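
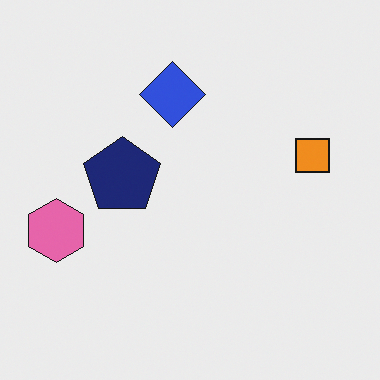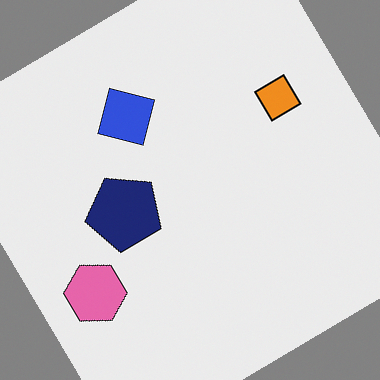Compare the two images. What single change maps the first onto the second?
The transformation is: rotated counter-clockwise by a large amount — several tens of degrees.

Every shape is tilted by the same angle and the image corners show triangular fill wedges — a whole-image rotation by a non-right angle.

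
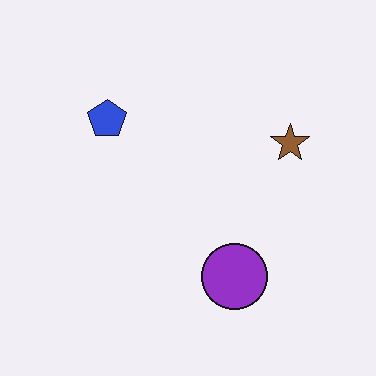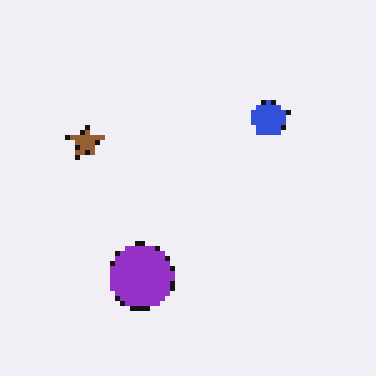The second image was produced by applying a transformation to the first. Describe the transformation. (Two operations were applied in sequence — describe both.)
The transformation is: flipped horizontally (left ↔ right), then mildly pixelated.

The brown star is in the right of the first image and the left of the second — shapes on opposite sides of the vertical midline have swapped in a mirror flip. Shapes are reduced to large square blocks; fine edges and outlines are lost — a downscale-then-upscale (mosaic) effect.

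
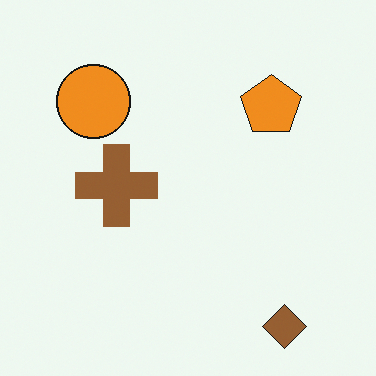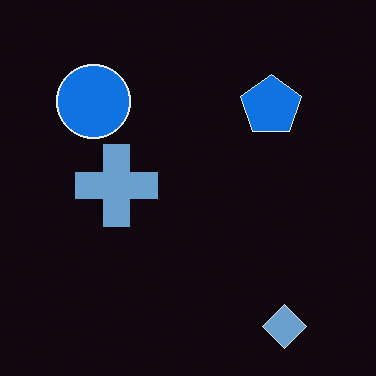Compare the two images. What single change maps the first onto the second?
The image was color-inverted (negative).

The light background has become dark and every shape's color is its complement — a photographic negative.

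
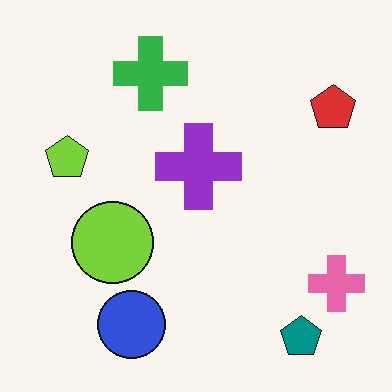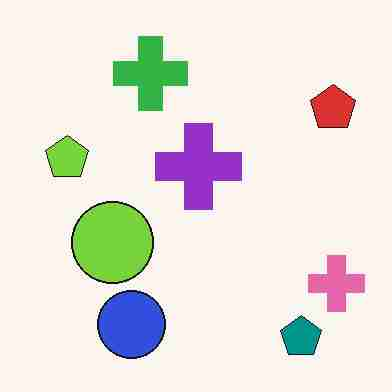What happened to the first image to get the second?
It was degraded with heavy JPEG compression.

Blocky 8×8 compression artifacts appear around shape edges and the flat background shows ringing — characteristic JPEG degradation.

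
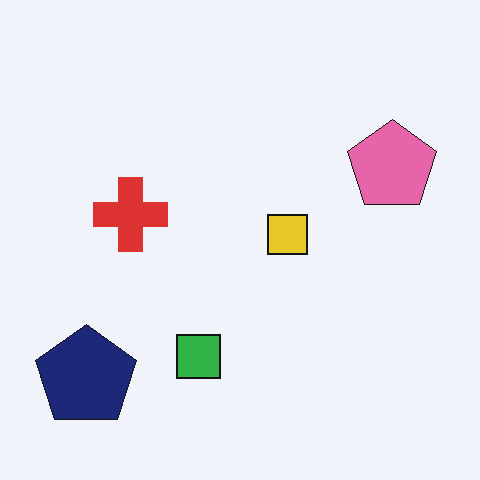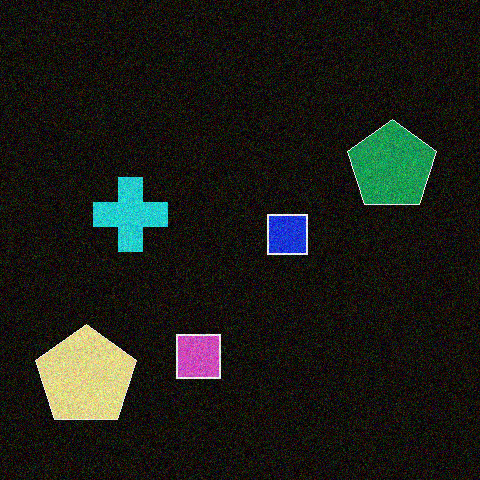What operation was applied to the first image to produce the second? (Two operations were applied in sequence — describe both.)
The image was degraded with moderate additive noise, then color-inverted (negative).

Random speckle covers the whole image, including the flat background. The light background has become dark and every shape's color is its complement — a photographic negative.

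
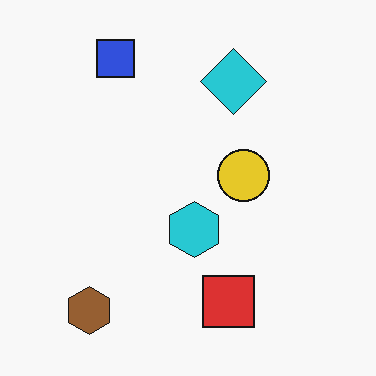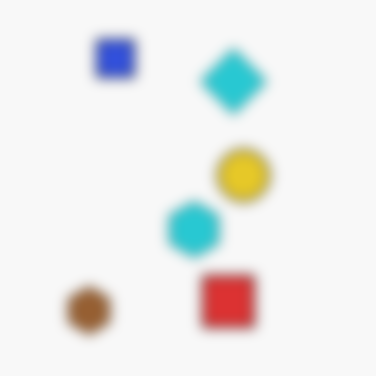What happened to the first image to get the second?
It was heavily blurred.

Shape edges and outlines are uniformly softened across the whole image.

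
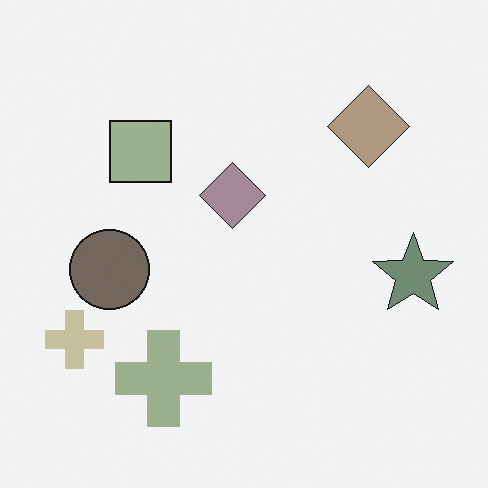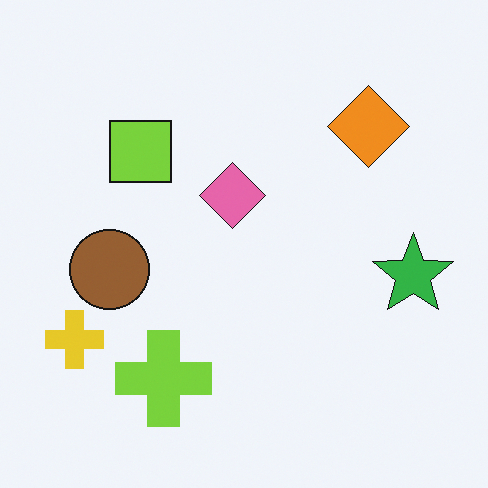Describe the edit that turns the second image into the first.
This is the original image made much more muted (saturation change).

All colors are more muted and greyish — a global saturation change.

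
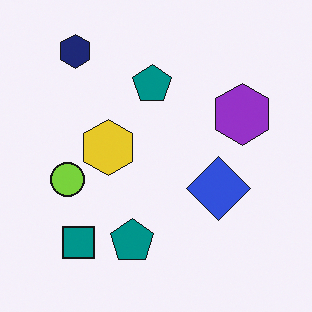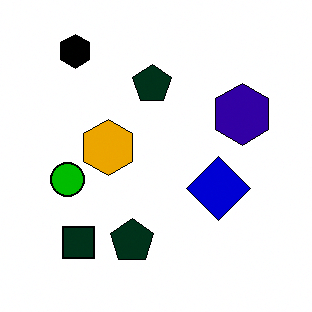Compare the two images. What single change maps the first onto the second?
Boosted in contrast.

Tones are pushed away from mid-grey across the whole image — a global contrast change.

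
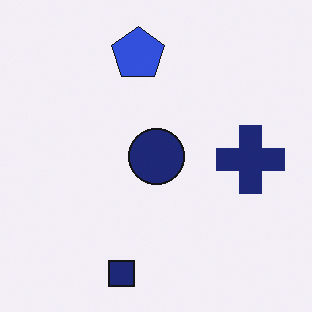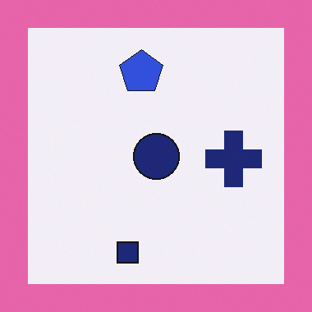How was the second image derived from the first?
The second image is the first framed with a pink border.

A solid pink frame runs around the edge of the second image, with the content slightly shrunk inside it.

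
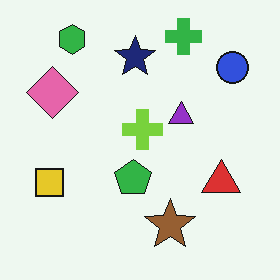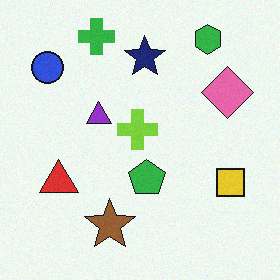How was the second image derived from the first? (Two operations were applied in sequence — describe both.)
It was degraded with a light layer of grain, then flipped horizontally (left ↔ right).

Random speckle covers the whole image, including the flat background. The blue circle is in the top-right of the first image and the top-left of the second — shapes on opposite sides of the vertical midline have swapped in a mirror flip.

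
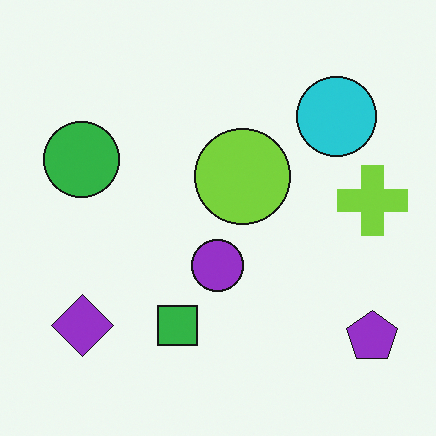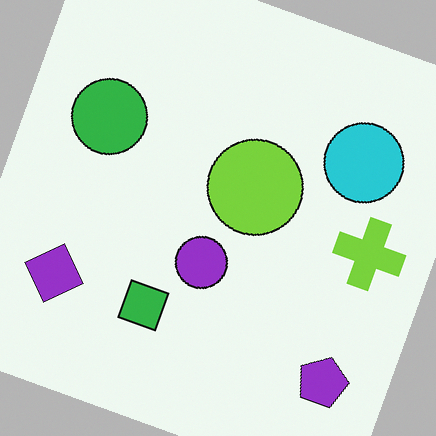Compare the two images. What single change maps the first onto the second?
It was rotated clockwise by a clearly visible amount.

Every shape is tilted by the same angle and the image corners show triangular fill wedges — a whole-image rotation by a non-right angle.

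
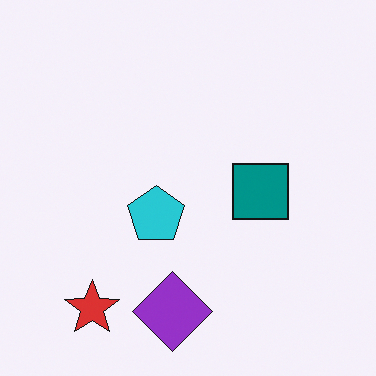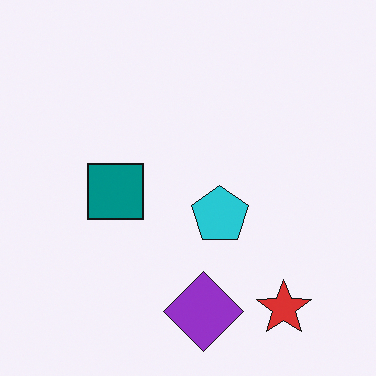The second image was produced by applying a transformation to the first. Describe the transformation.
It was flipped horizontally (left ↔ right).

The red star is in the bottom-left of the first image and the bottom-right of the second — shapes on opposite sides of the vertical midline have swapped in a mirror flip.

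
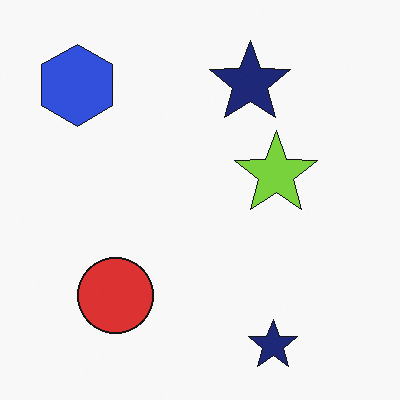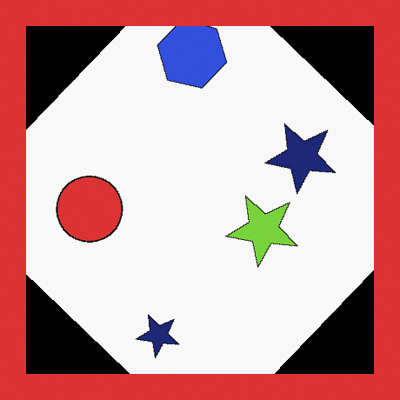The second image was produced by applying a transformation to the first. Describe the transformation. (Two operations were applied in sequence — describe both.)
The image was rotated clockwise by a large amount — several tens of degrees, then framed with a red border.

Every shape is tilted by the same angle and the image corners show triangular fill wedges — a whole-image rotation by a non-right angle. A solid red frame runs around the edge of the second image, with the content slightly shrunk inside it.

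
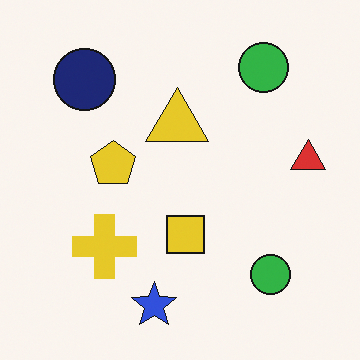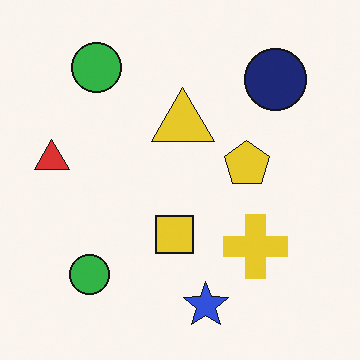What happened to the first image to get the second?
Flipped horizontally (left ↔ right).

The red triangle is in the right of the first image and the left of the second — shapes on opposite sides of the vertical midline have swapped in a mirror flip.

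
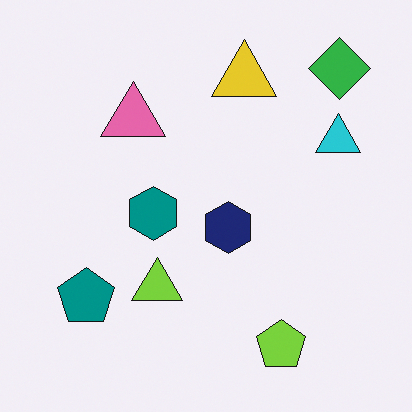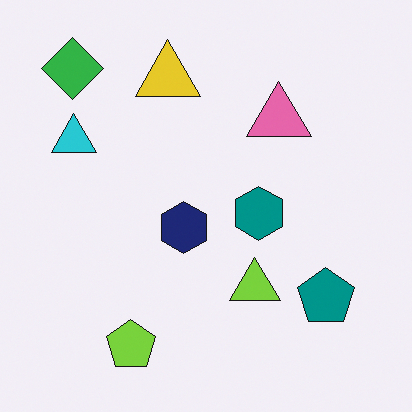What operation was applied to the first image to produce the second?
This is the original image flipped horizontally (left ↔ right).

The green diamond is in the top-right of the first image and the top-left of the second — shapes on opposite sides of the vertical midline have swapped in a mirror flip.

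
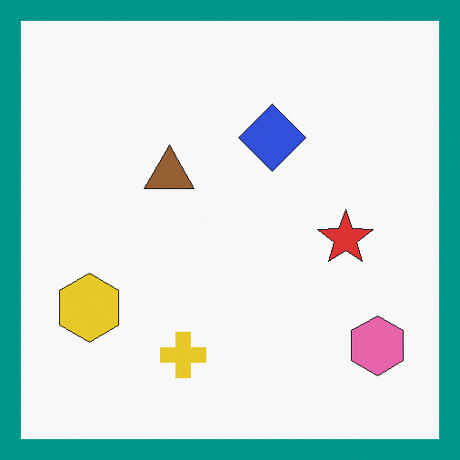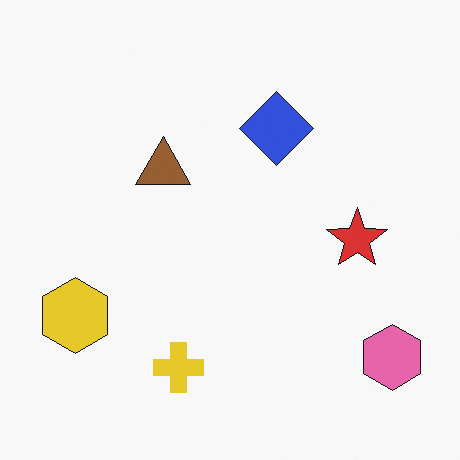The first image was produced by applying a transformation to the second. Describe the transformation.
The first image is the second framed with a teal border.

A solid teal frame runs around the edge of the first image, with the content slightly shrunk inside it.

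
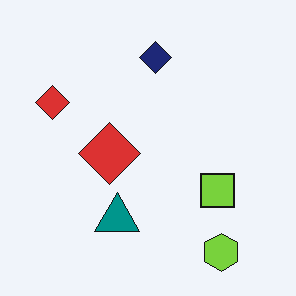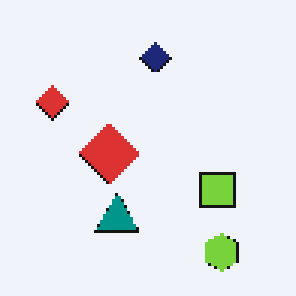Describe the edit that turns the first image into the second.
The second image is the first lightly pixelated (a mild mosaic effect).

Shapes are reduced to large square blocks; fine edges and outlines are lost — a downscale-then-upscale (mosaic) effect.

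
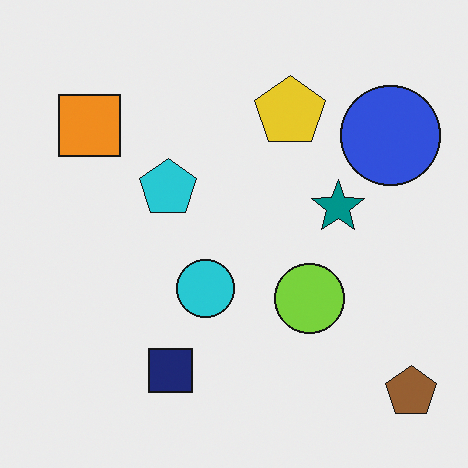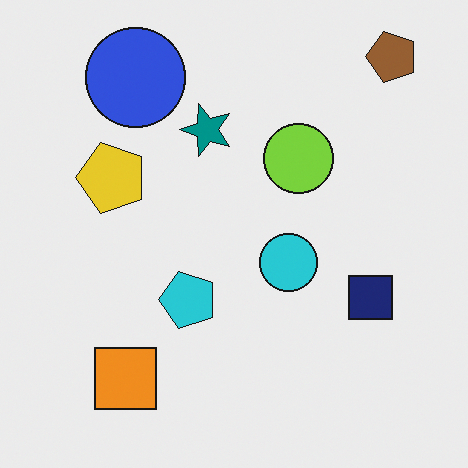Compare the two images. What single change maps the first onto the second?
This is the original image rotated 90° counter-clockwise.

The brown pentagon sits in the bottom-right of the first image and the top-right of the second — consistent with a whole-image 90° counter-clockwise rotation.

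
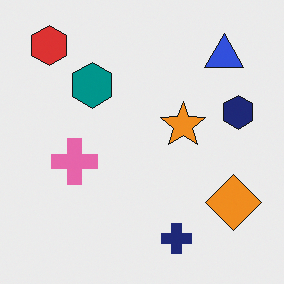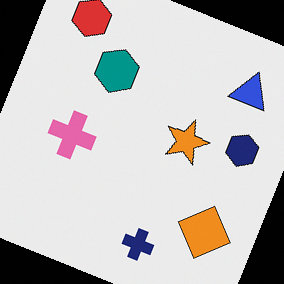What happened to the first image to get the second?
This is the original image rotated clockwise by a moderate amount.

Every shape is tilted by the same angle and the image corners show triangular fill wedges — a whole-image rotation by a non-right angle.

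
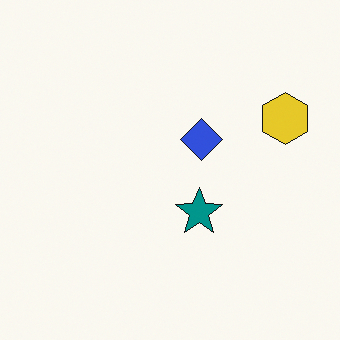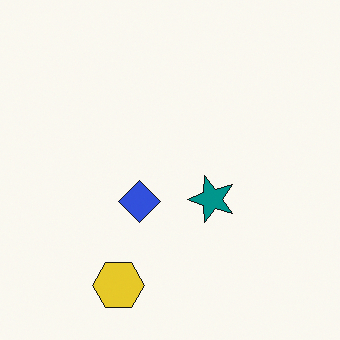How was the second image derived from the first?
This is the original image transposed (reflected across the top-left ↔ bottom-right diagonal).

Shapes have swapped their row and column positions — what was in the top-right is now in the bottom-left — a diagonal reflection.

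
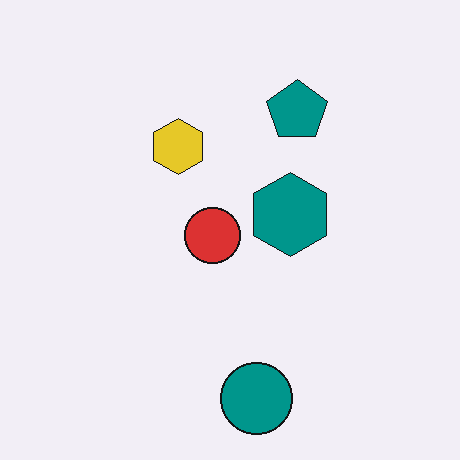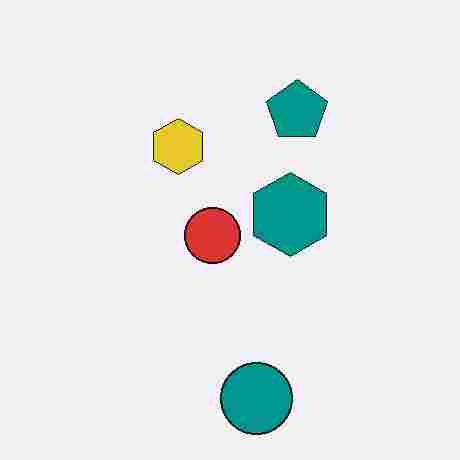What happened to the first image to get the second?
Degraded with heavy JPEG compression.

Blocky 8×8 compression artifacts appear around shape edges and the flat background shows ringing — characteristic JPEG degradation.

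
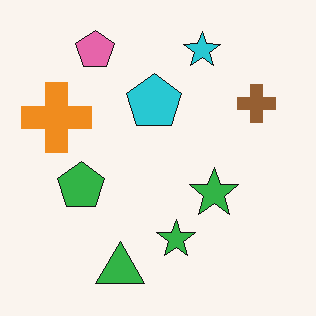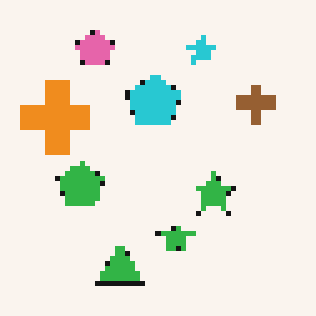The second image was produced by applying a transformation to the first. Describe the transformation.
This is the original image mildly pixelated.

Shapes are reduced to large square blocks; fine edges and outlines are lost — a downscale-then-upscale (mosaic) effect.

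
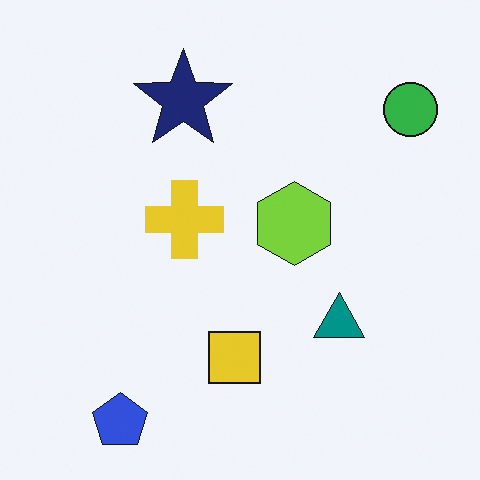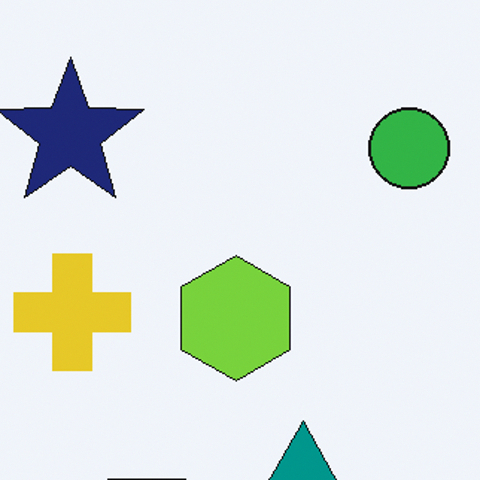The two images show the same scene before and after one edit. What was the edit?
The second image is the first cropped slightly and scaled back up.

The visible shapes are larger and the field of view is narrower; shapes near the original edges may be partly or wholly outside the frame — a crop-and-rescale.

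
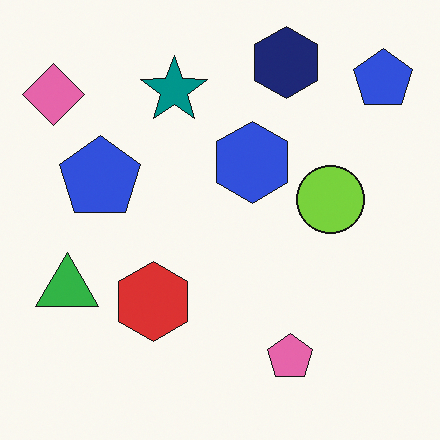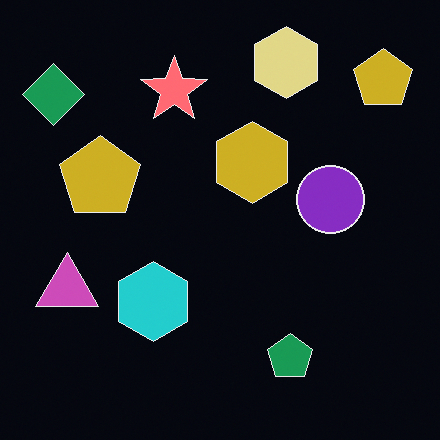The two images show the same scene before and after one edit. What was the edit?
It was color-inverted (negative).

The light background has become dark and every shape's color is its complement — a photographic negative.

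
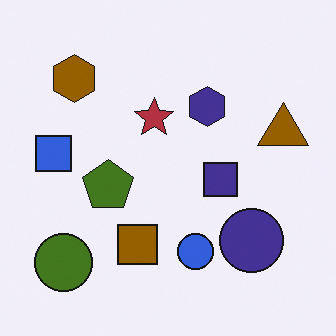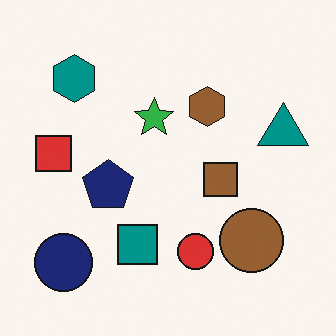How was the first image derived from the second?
The transformation is: hue-shifted through roughly half the color wheel.

Every shape's color has rotated by the same amount around the hue wheel — a uniform hue shift.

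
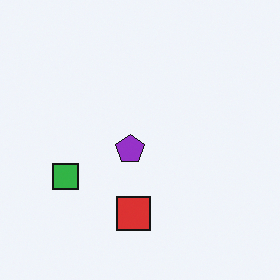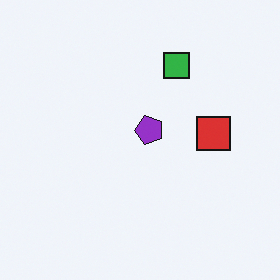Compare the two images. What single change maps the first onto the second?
Transposed (reflected across the top-left ↔ bottom-right diagonal).

Shapes have swapped their row and column positions — what was in the top-right is now in the bottom-left — a diagonal reflection.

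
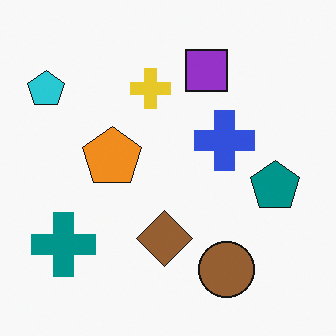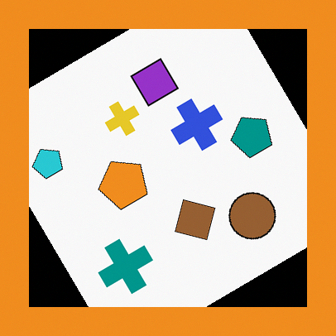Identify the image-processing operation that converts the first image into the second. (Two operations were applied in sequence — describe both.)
The second image is the first rotated counter-clockwise by a large amount — several tens of degrees, then framed with a orange border.

Every shape is tilted by the same angle and the image corners show triangular fill wedges — a whole-image rotation by a non-right angle. A solid orange frame runs around the edge of the second image, with the content slightly shrunk inside it.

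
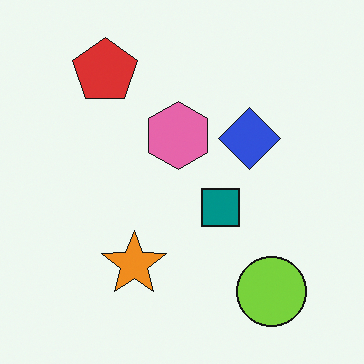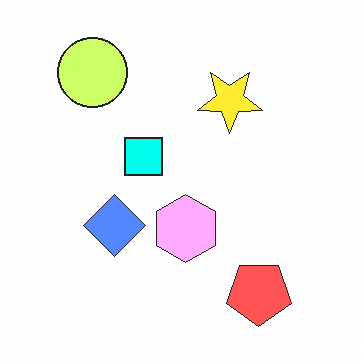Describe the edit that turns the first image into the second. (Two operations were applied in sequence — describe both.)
Rotated 180°, then noticeably brightened.

The lime circle sits in the bottom-right of the first image and the top-left of the second — consistent with a whole-image 180° rotation. Every pixel — background and shapes alike — is uniformly brightened.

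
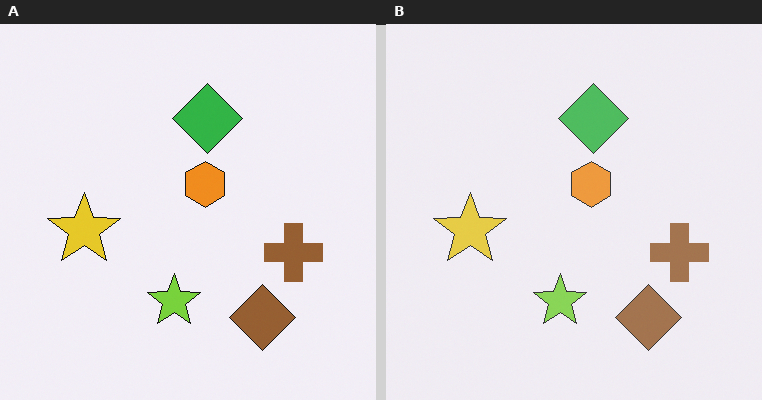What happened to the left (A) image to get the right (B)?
This is the original image given slightly reduced contrast.

Tones are pushed toward mid-grey across the whole image — a global contrast change.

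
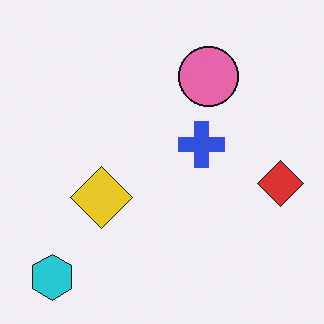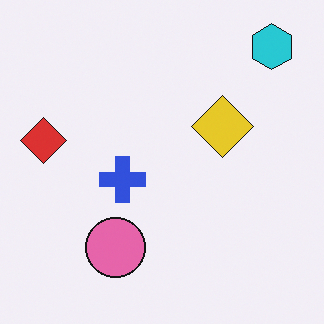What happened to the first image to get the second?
The image was rotated 180°.

The cyan hexagon sits in the bottom-left of the first image and the top-right of the second — consistent with a whole-image 180° rotation.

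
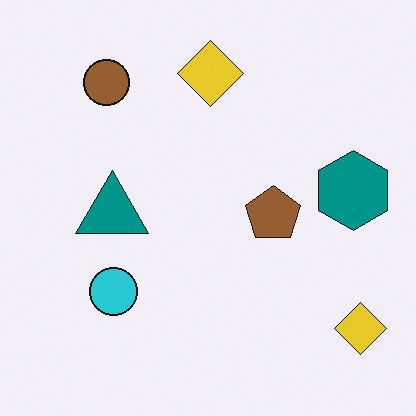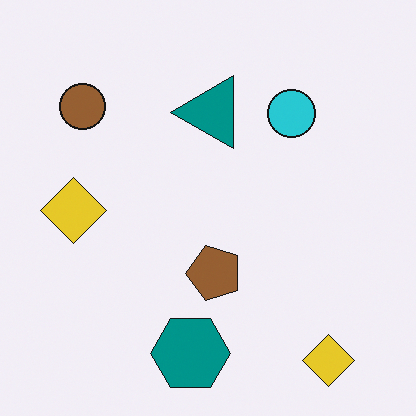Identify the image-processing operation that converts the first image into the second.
The second image is the first transposed (reflected across the top-left ↔ bottom-right diagonal).

Shapes have swapped their row and column positions — what was in the top-right is now in the bottom-left — a diagonal reflection.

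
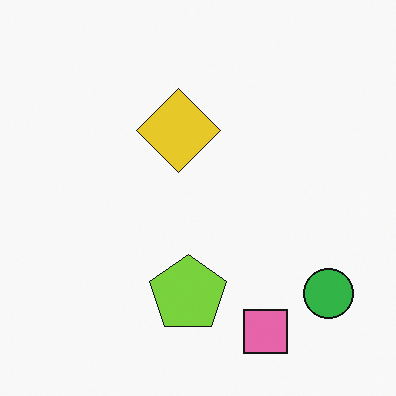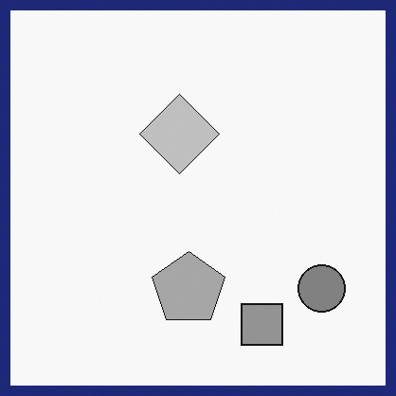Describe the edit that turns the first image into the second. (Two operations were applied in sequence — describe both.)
This is the original image converted to grayscale, then framed with a navy border.

All color is removed — every shape is now a shade of grey. A solid navy frame runs around the edge of the second image, with the content slightly shrunk inside it.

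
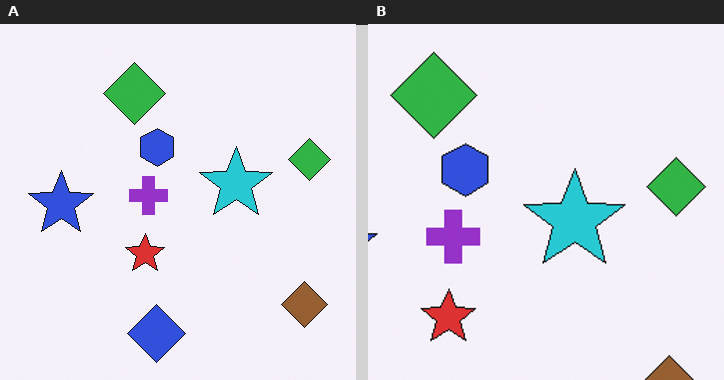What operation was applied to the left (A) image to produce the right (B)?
It was cropped to a modestly smaller region and rescaled.

The visible shapes are larger and the field of view is narrower; shapes near the original edges may be partly or wholly outside the frame — a crop-and-rescale.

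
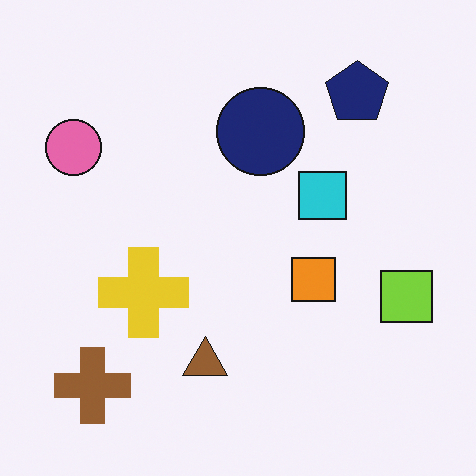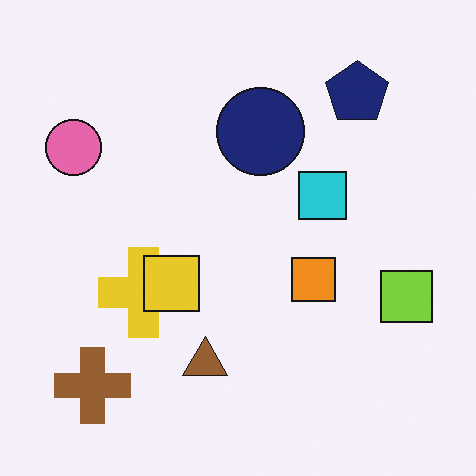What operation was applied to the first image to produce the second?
The image was overlaid with an additional yellow square.

A yellow square appears in the second image that is absent from the first.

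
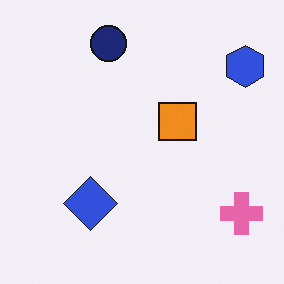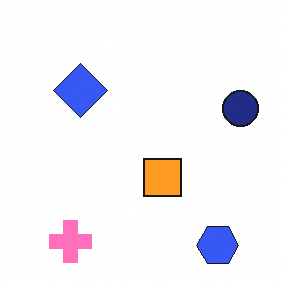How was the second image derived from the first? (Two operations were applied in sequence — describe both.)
The second image is the first rotated 90° clockwise, then brightened a little.

The blue hexagon sits in the top-right of the first image and the bottom-right of the second — consistent with a whole-image 90° clockwise rotation. Every pixel — background and shapes alike — is uniformly brightened.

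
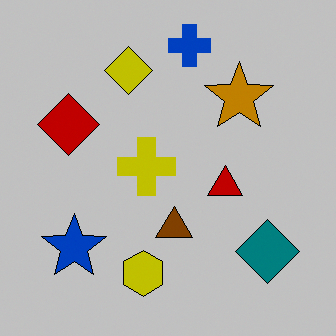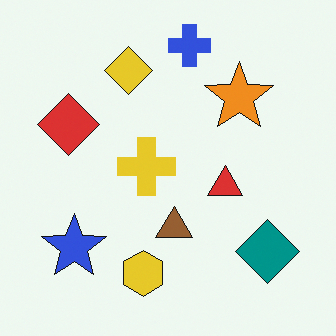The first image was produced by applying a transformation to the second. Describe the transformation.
The first image is the second aggressively posterized.

Each flat color has snapped to a coarser quantized level — most visibly, the near-white background has dropped to a flat grey.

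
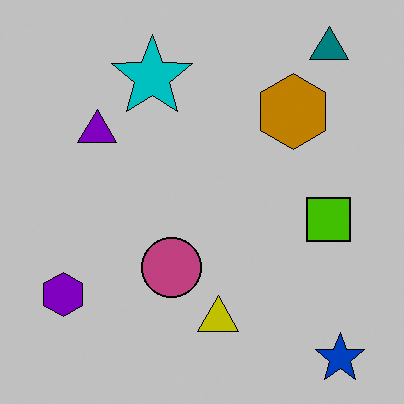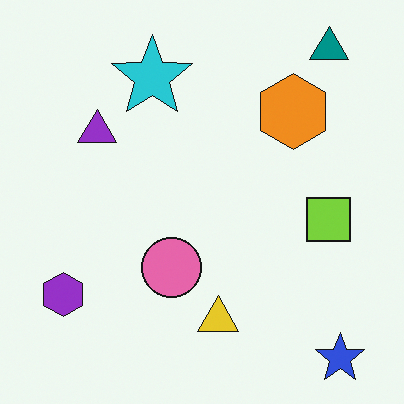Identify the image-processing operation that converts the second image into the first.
The image was aggressively posterized.

Each flat color has snapped to a coarser quantized level — most visibly, the near-white background has dropped to a flat grey.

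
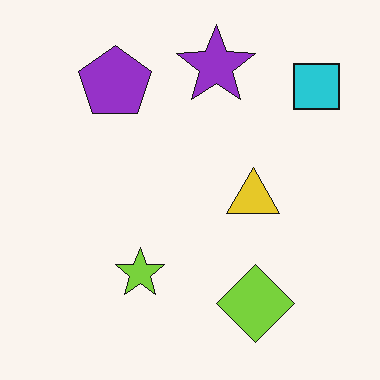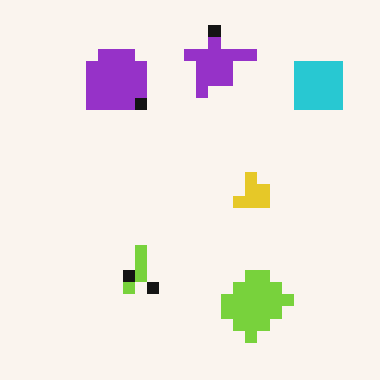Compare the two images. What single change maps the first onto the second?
The image was heavily pixelated into large blocks.

Shapes are reduced to large square blocks; fine edges and outlines are lost — a downscale-then-upscale (mosaic) effect.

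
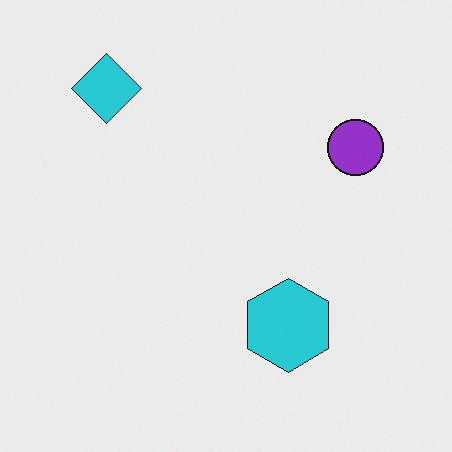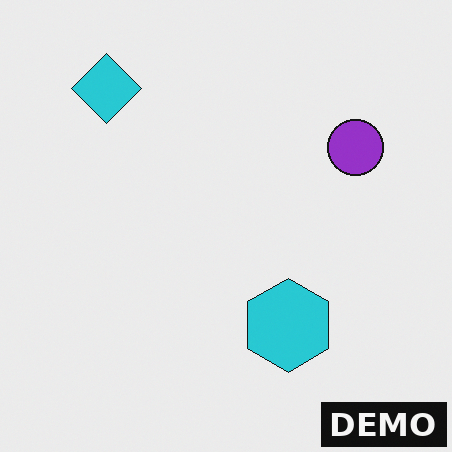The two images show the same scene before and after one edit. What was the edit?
The image was watermarked with the text "DEMO" in the lower-right corner.

A dark label reading "DEMO" appears in the lower-right corner.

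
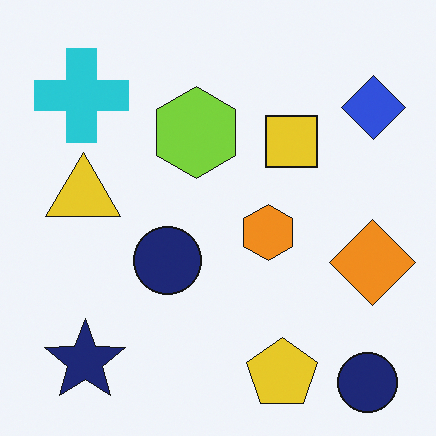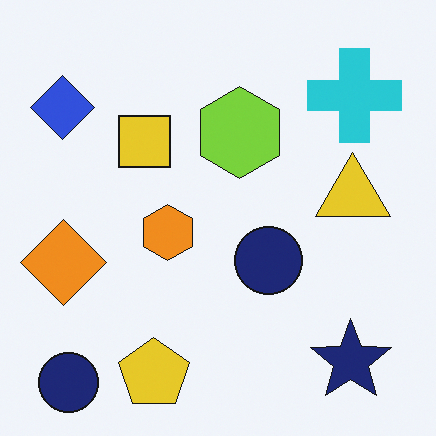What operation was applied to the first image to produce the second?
Flipped horizontally (left ↔ right).

The blue diamond is in the top-right of the first image and the top-left of the second — shapes on opposite sides of the vertical midline have swapped in a mirror flip.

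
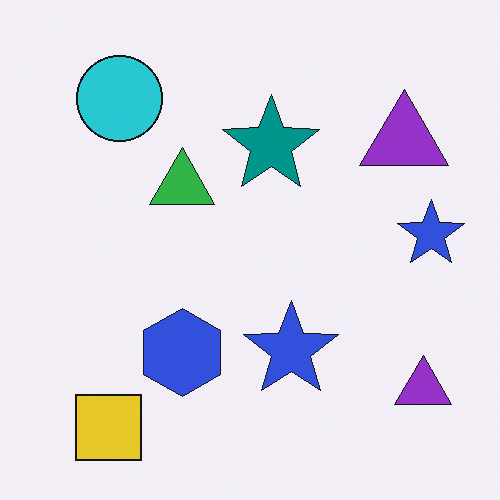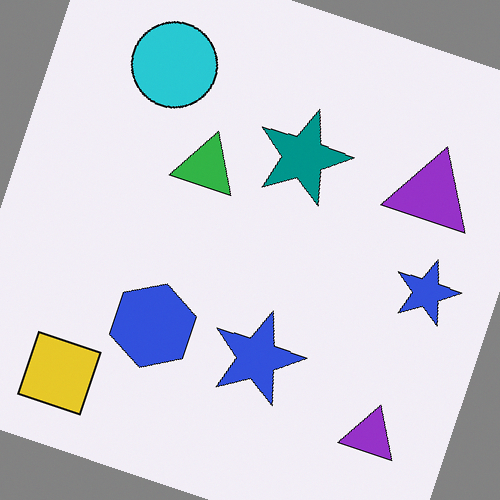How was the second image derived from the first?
Rotated clockwise by a clearly visible amount.

Every shape is tilted by the same angle and the image corners show triangular fill wedges — a whole-image rotation by a non-right angle.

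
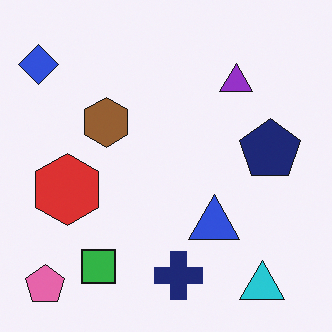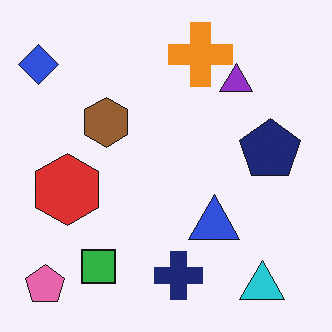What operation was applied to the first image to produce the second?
It was overlaid with an additional orange cross.

An orange cross appears in the second image that is absent from the first.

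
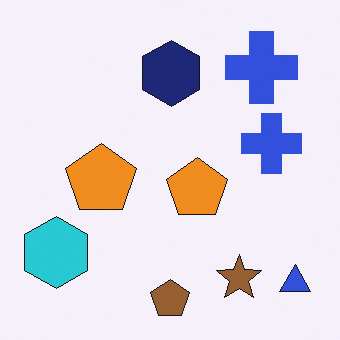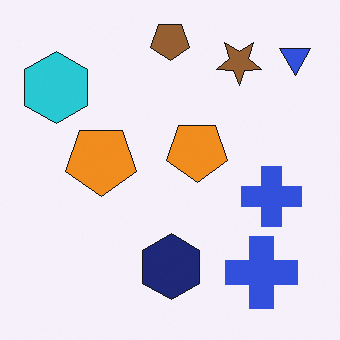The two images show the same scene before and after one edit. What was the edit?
The transformation is: flipped vertically (top ↔ bottom).

The brown pentagon is in the bottom of the first image and the top of the second — shapes on opposite sides of the horizontal midline have swapped in a mirror flip.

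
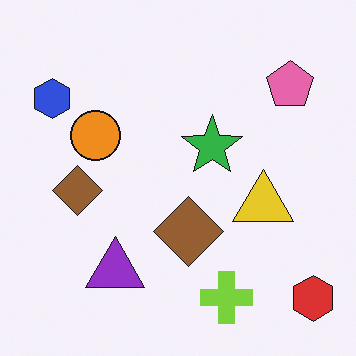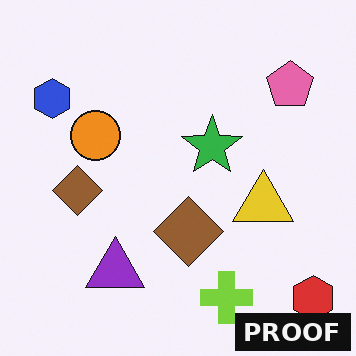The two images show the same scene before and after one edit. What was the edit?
The second image is the first watermarked with the text "PROOF" in the lower-right corner.

A dark label reading "PROOF" appears in the lower-right corner.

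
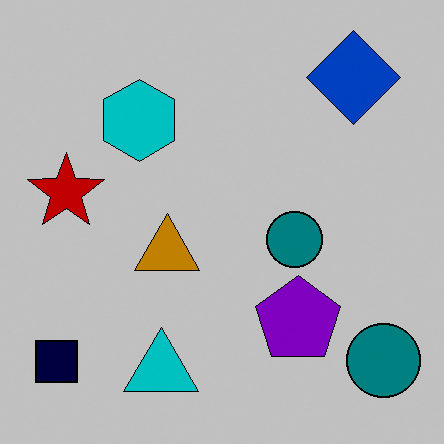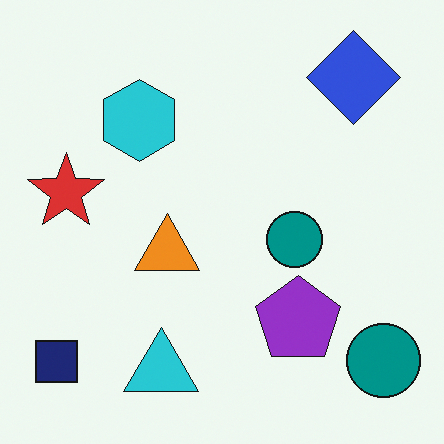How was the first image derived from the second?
The image was aggressively posterized.

Each flat color has snapped to a coarser quantized level — most visibly, the near-white background has dropped to a flat grey.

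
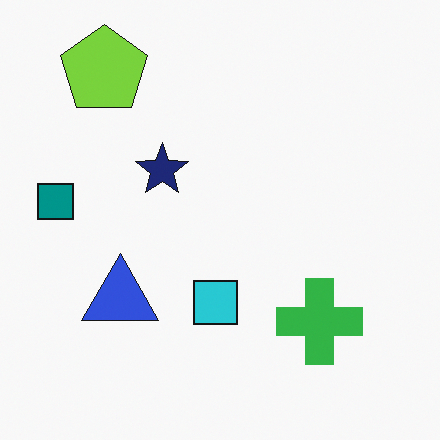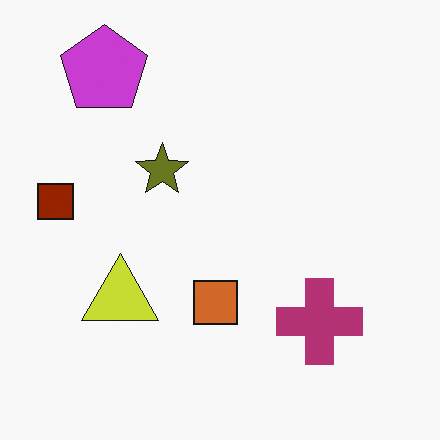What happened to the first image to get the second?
The image was hue-shifted through roughly half the color wheel.

Every shape's color has rotated by the same amount around the hue wheel — a uniform hue shift.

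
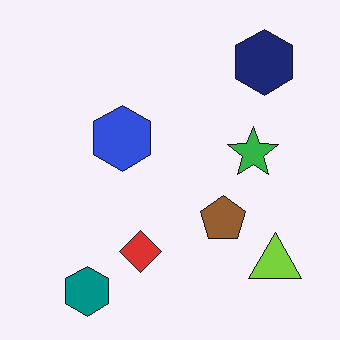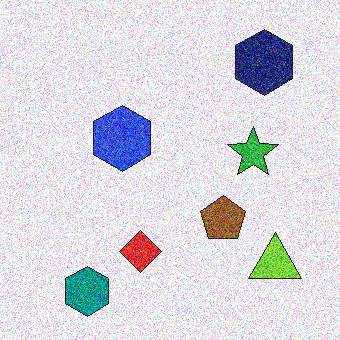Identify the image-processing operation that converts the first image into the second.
Degraded with strong gaussian noise.

Random speckle covers the whole image, including the flat background.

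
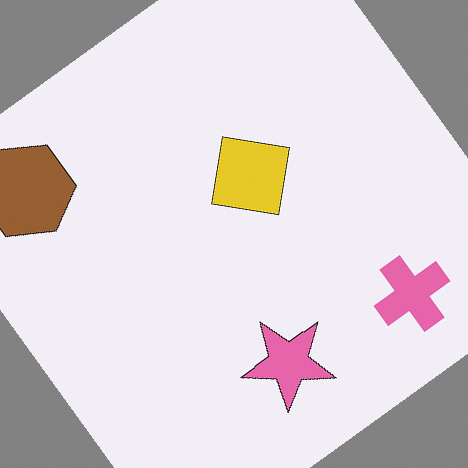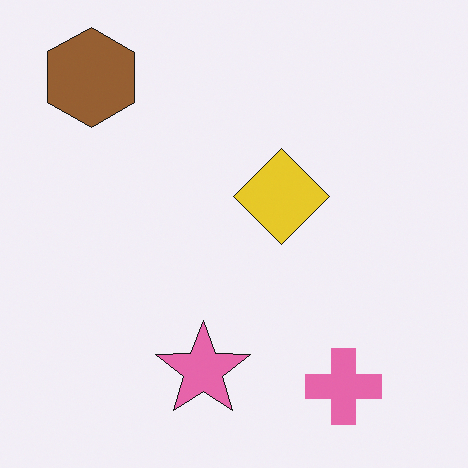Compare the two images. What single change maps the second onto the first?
The transformation is: rotated counter-clockwise by a large amount — several tens of degrees.

Every shape is tilted by the same angle and the image corners show triangular fill wedges — a whole-image rotation by a non-right angle.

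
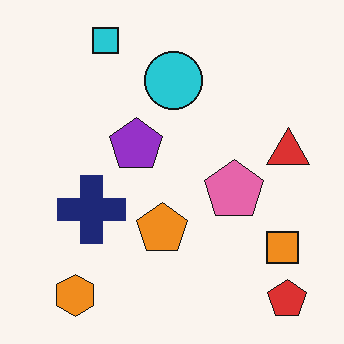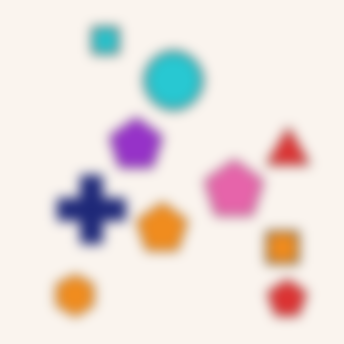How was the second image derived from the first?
The second image is the first strongly gaussian-blurred.

Shape edges and outlines are uniformly softened across the whole image.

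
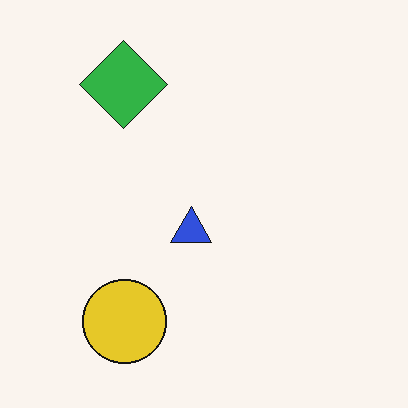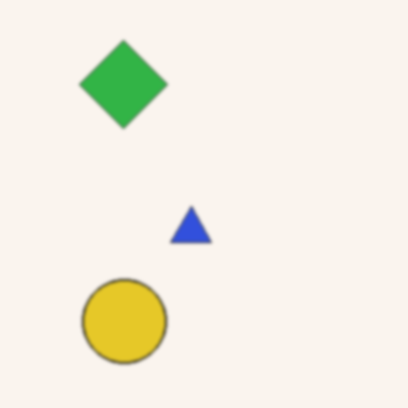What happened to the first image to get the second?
It was given a subtle gaussian blur.

Shape edges and outlines are uniformly softened across the whole image.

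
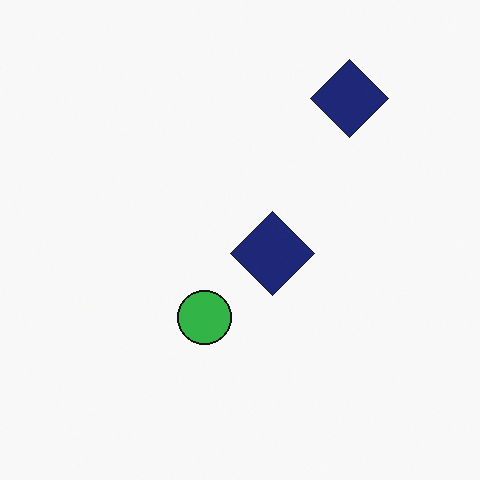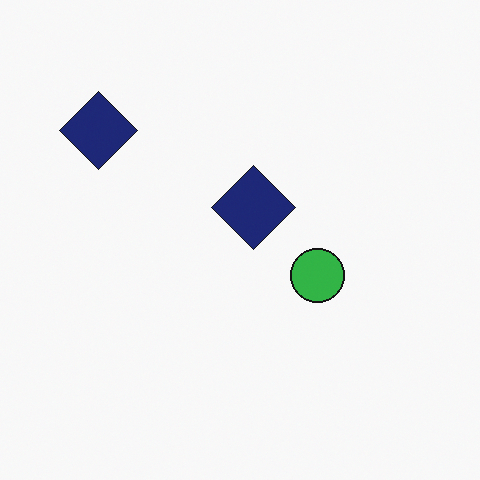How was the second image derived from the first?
The second image is the first rotated 90° counter-clockwise.

The green circle sits in the center of the first image and the center of the second — consistent with a whole-image 90° counter-clockwise rotation.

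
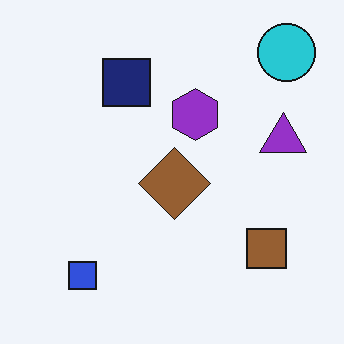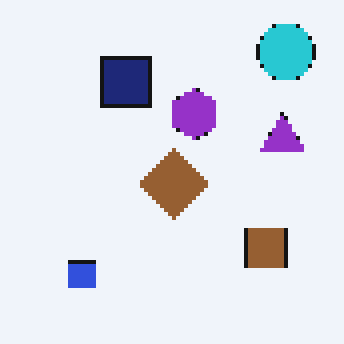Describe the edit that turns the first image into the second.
The second image is the first mildly pixelated.

Shapes are reduced to large square blocks; fine edges and outlines are lost — a downscale-then-upscale (mosaic) effect.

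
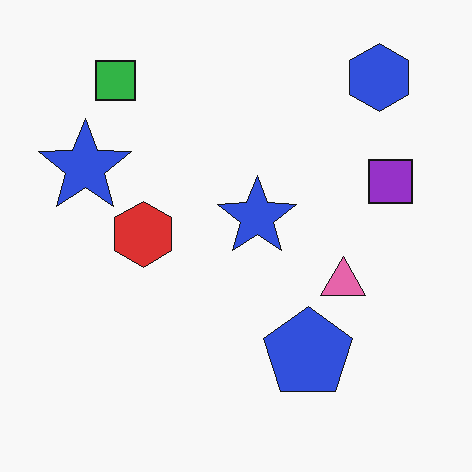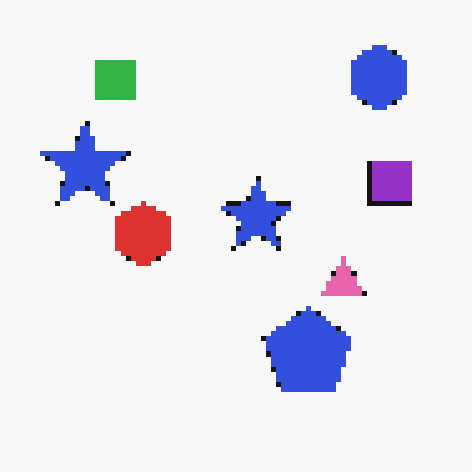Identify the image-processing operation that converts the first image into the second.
It was lightly pixelated (a mild mosaic effect).

Shapes are reduced to large square blocks; fine edges and outlines are lost — a downscale-then-upscale (mosaic) effect.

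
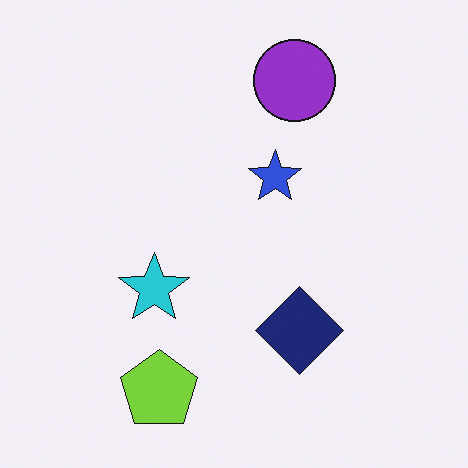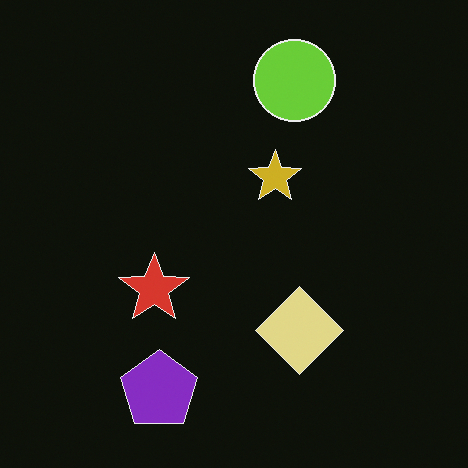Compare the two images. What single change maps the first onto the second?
The image was color-inverted (negative).

The light background has become dark and every shape's color is its complement — a photographic negative.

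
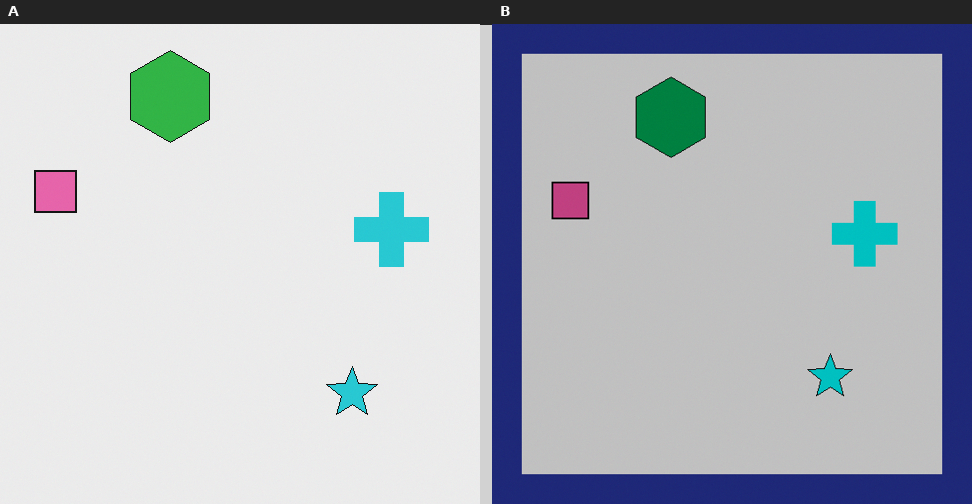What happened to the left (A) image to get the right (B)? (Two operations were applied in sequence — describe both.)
Heavily posterized to just a handful of flat colors, then framed with a navy border.

Each flat color has snapped to a coarser quantized level — most visibly, the near-white background has dropped to a flat grey. A solid navy frame runs around the edge of the right (B) image, with the content slightly shrunk inside it.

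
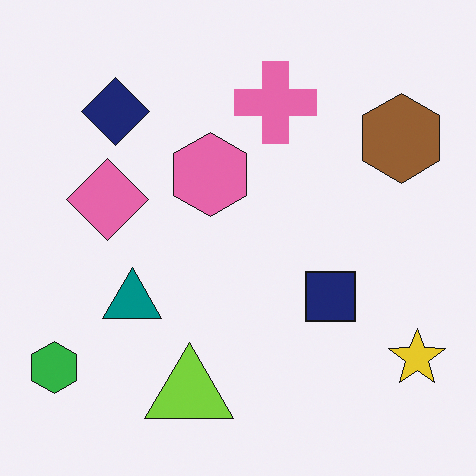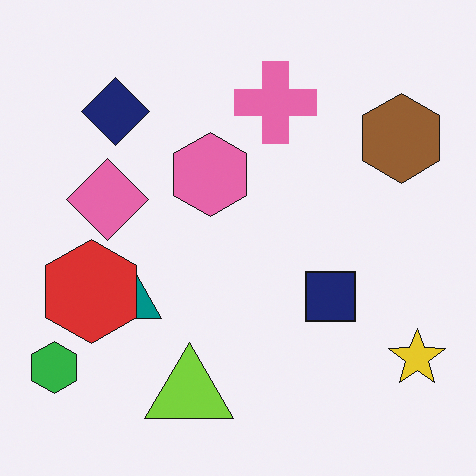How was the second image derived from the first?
This is the original image overlaid with an additional red hexagon.

A red hexagon appears in the second image that is absent from the first.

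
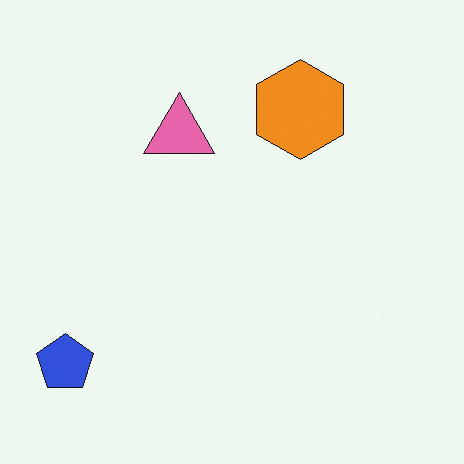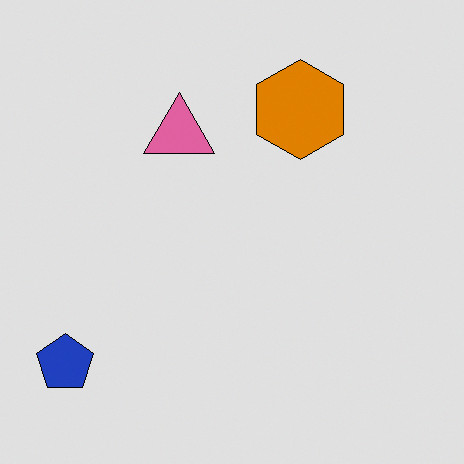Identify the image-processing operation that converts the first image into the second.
It was posterized to a reduced palette.

Each flat color has snapped to a coarser quantized level — most visibly, the near-white background has dropped to a flat grey.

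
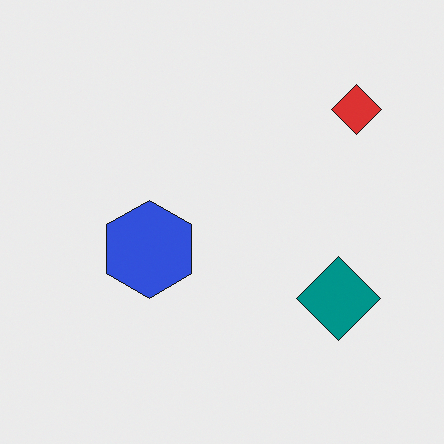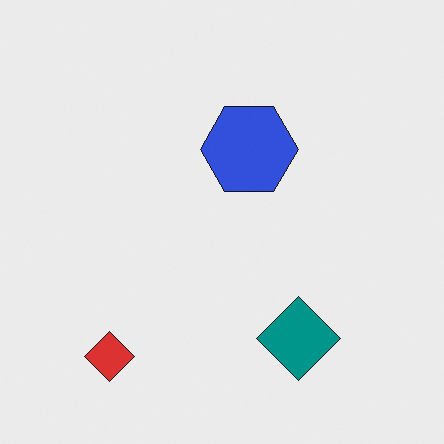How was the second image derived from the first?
The transformation is: transposed (reflected across the top-left ↔ bottom-right diagonal).

Shapes have swapped their row and column positions — what was in the top-right is now in the bottom-left — a diagonal reflection.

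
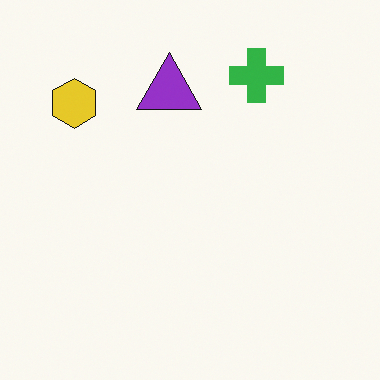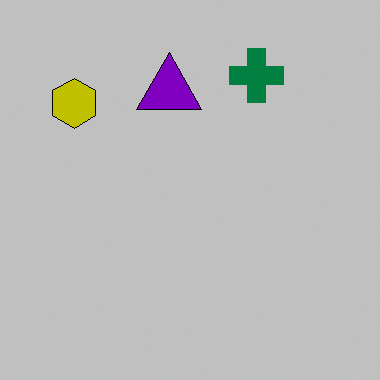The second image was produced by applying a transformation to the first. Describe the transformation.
The second image is the first aggressively posterized.

Each flat color has snapped to a coarser quantized level — most visibly, the near-white background has dropped to a flat grey.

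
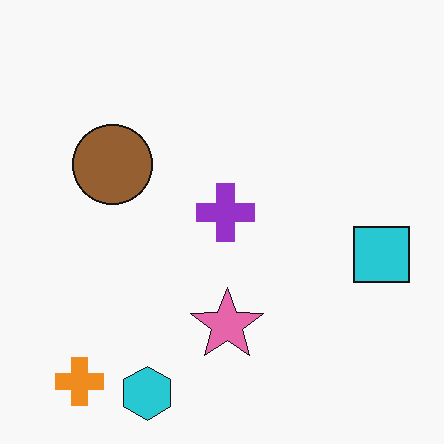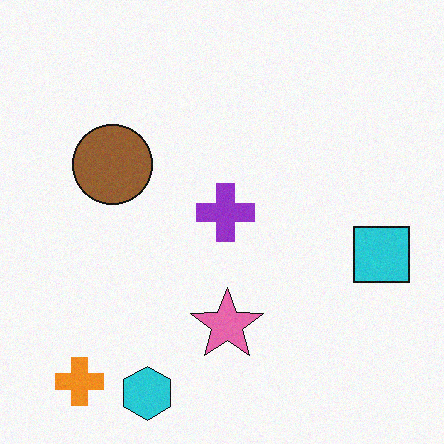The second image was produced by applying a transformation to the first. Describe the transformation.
It was degraded with a light layer of grain.

Random speckle covers the whole image, including the flat background.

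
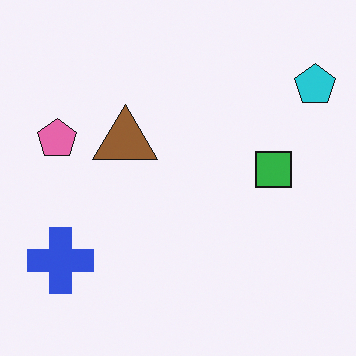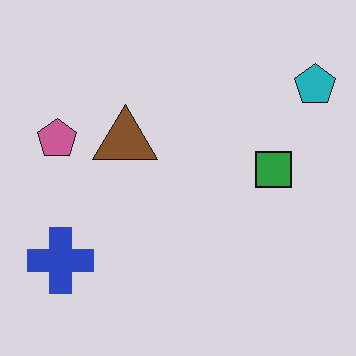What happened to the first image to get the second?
It was darkened a little.

Every pixel — background and shapes alike — is uniformly darkened.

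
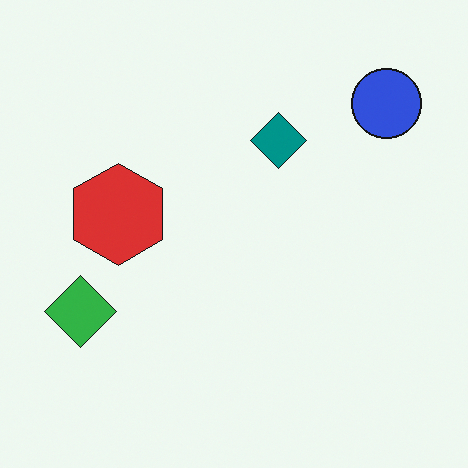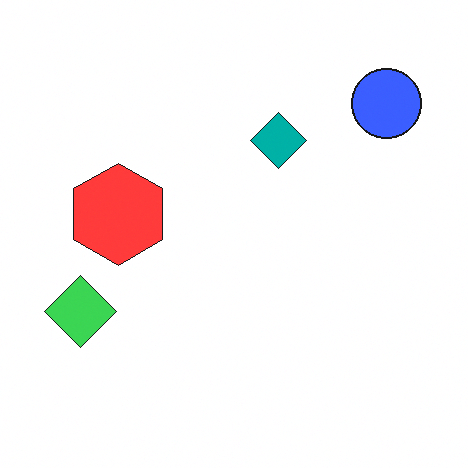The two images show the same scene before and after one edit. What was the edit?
This is the original image brightened a little.

Every pixel — background and shapes alike — is uniformly brightened.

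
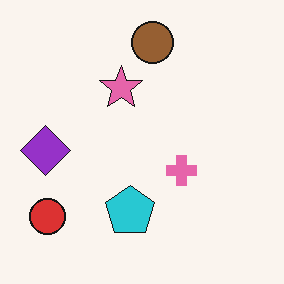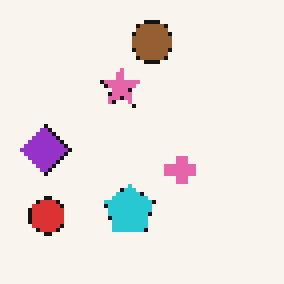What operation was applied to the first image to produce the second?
Lightly pixelated (a mild mosaic effect).

Shapes are reduced to large square blocks; fine edges and outlines are lost — a downscale-then-upscale (mosaic) effect.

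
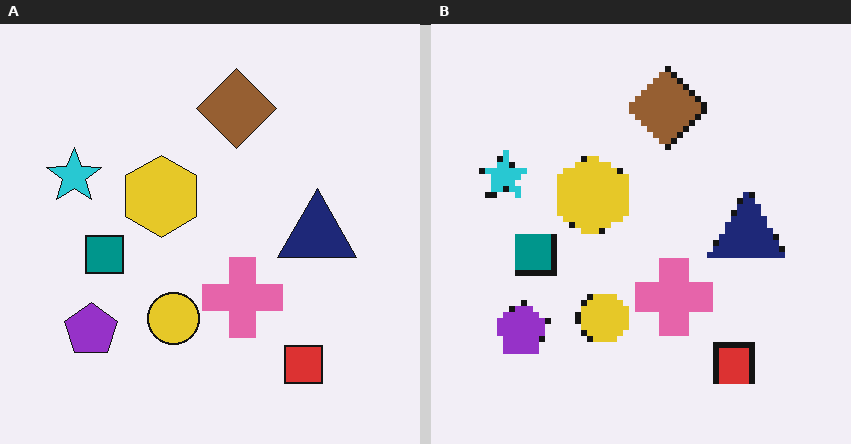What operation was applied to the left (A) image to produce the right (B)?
The transformation is: pixelated into visible square blocks.

Shapes are reduced to large square blocks; fine edges and outlines are lost — a downscale-then-upscale (mosaic) effect.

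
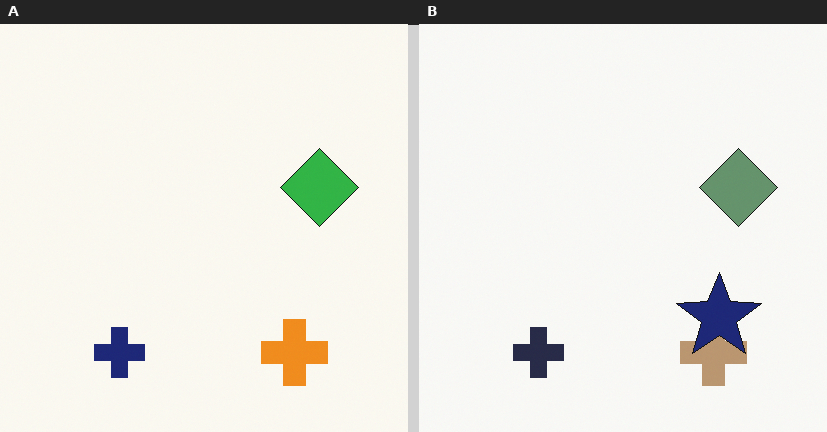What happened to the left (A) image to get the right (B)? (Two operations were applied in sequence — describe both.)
The right (B) image is the left (A) heavily desaturated, then overlaid with an additional navy star.

All colors are more muted and greyish — a global saturation change. A navy star appears in the right (B) image that is absent from the left (A).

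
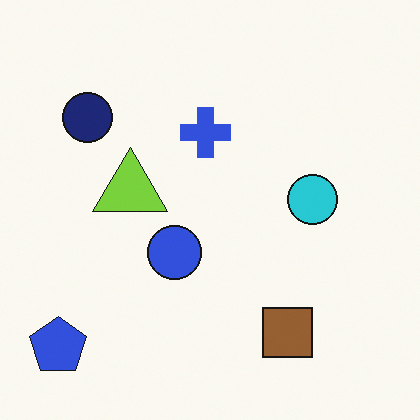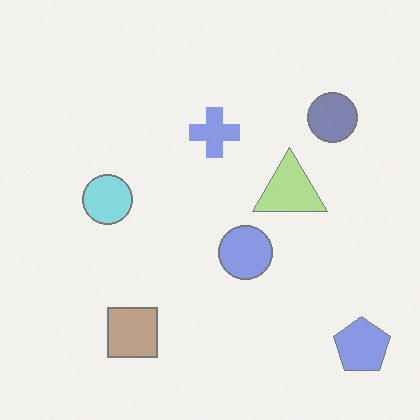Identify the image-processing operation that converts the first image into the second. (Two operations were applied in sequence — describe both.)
It was flipped horizontally (left ↔ right), then washed out (contrast reduced).

The blue pentagon is in the bottom-left of the first image and the bottom-right of the second — shapes on opposite sides of the vertical midline have swapped in a mirror flip. Tones are pushed toward mid-grey across the whole image — a global contrast change.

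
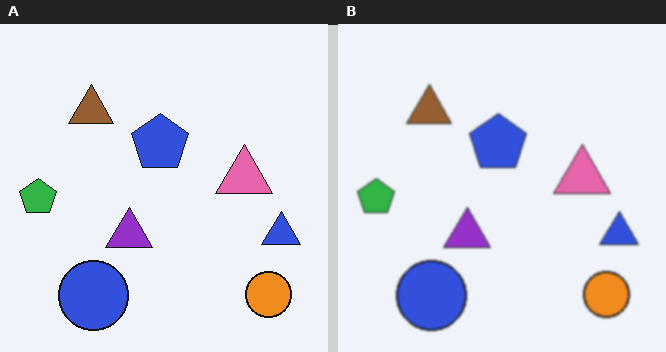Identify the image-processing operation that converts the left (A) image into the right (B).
The right (B) image is the left (A) lightly blurred.

Shape edges and outlines are uniformly softened across the whole image.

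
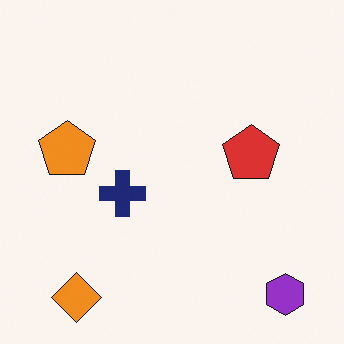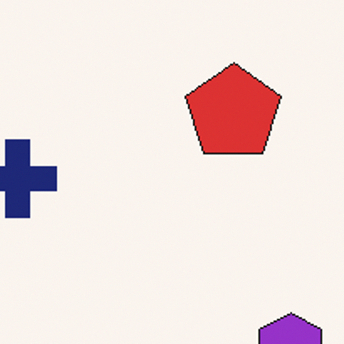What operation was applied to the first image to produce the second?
This is the original image cropped to a noticeably smaller region and rescaled.

The visible shapes are larger and the field of view is narrower; shapes near the original edges may be partly or wholly outside the frame — a crop-and-rescale.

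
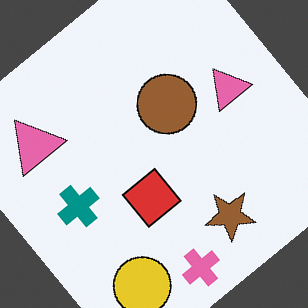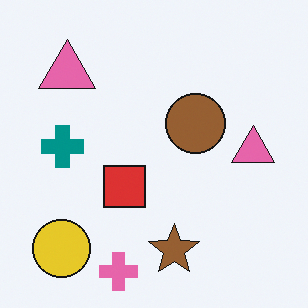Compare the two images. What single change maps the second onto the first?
Rotated counter-clockwise by a large amount — several tens of degrees.

Every shape is tilted by the same angle and the image corners show triangular fill wedges — a whole-image rotation by a non-right angle.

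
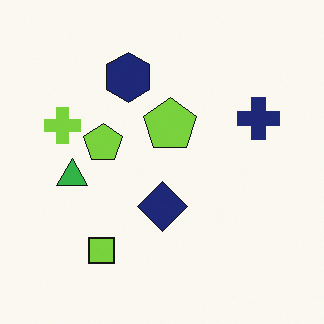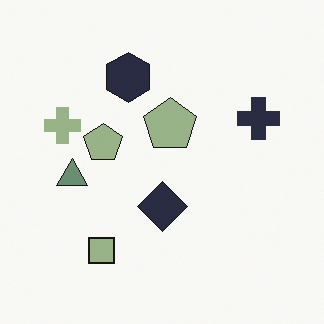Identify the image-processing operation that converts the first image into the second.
The image was made much more muted (saturation change).

All colors are more muted and greyish — a global saturation change.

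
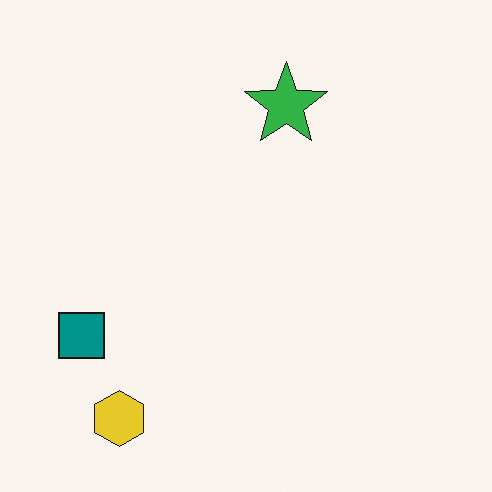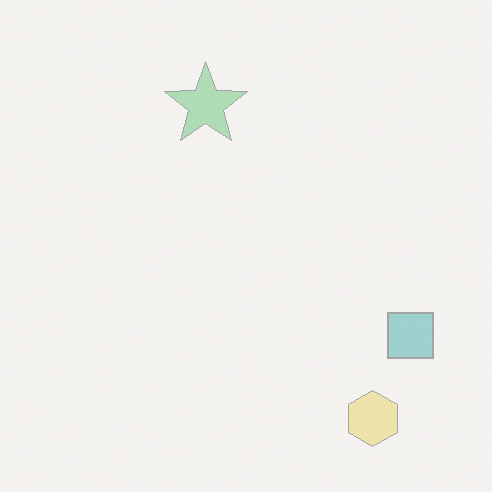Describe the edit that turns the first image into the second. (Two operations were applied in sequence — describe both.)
Washed out (contrast reduced), then flipped horizontally (left ↔ right).

Tones are pushed toward mid-grey across the whole image — a global contrast change. The teal square is in the bottom-left of the first image and the bottom-right of the second — shapes on opposite sides of the vertical midline have swapped in a mirror flip.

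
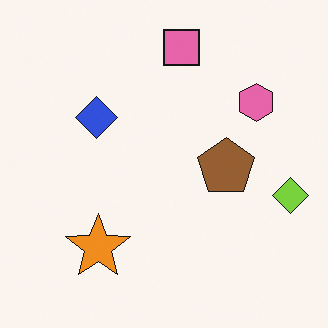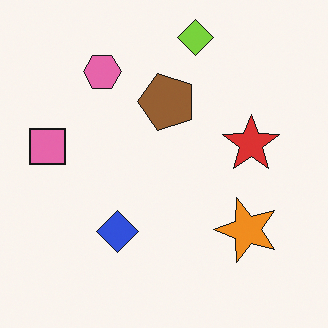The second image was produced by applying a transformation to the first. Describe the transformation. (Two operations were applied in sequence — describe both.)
It was rotated 90° counter-clockwise, then overlaid with an additional red star.

The lime diamond sits in the right of the first image and the top of the second — consistent with a whole-image 90° counter-clockwise rotation. A red star appears in the second image that is absent from the first.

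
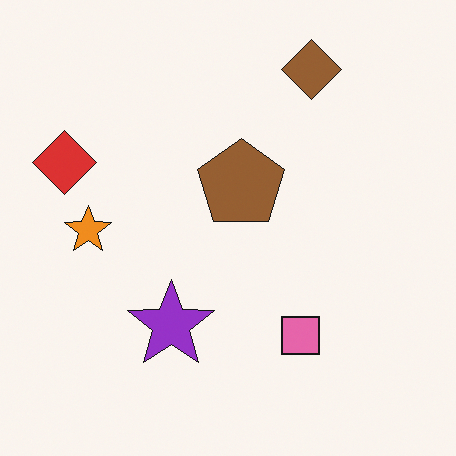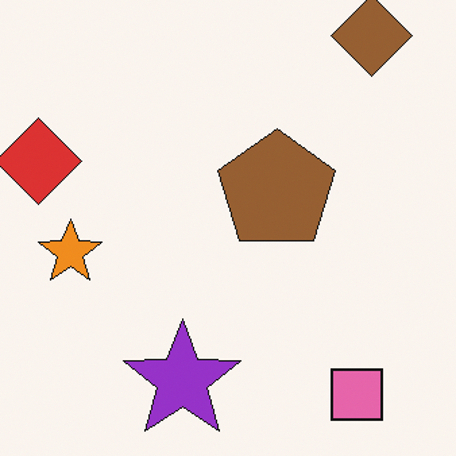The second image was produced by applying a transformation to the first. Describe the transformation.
Cropped to a modestly smaller region and rescaled.

The visible shapes are larger and the field of view is narrower; shapes near the original edges may be partly or wholly outside the frame — a crop-and-rescale.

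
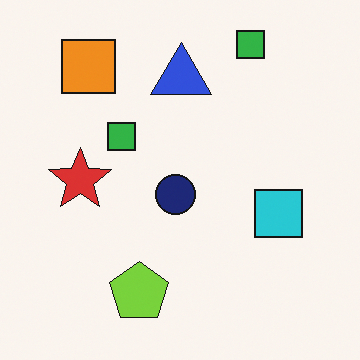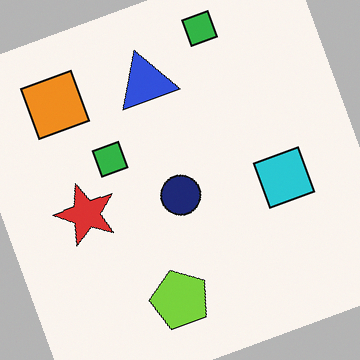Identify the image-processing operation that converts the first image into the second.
The image was rotated counter-clockwise by a moderate amount.

Every shape is tilted by the same angle and the image corners show triangular fill wedges — a whole-image rotation by a non-right angle.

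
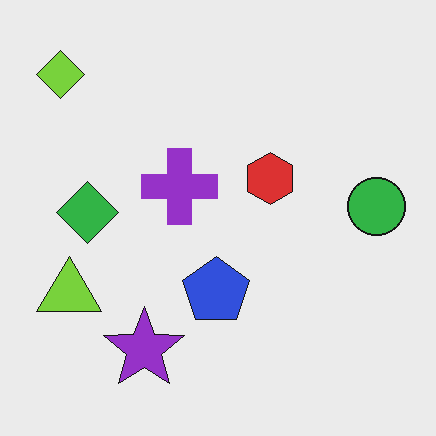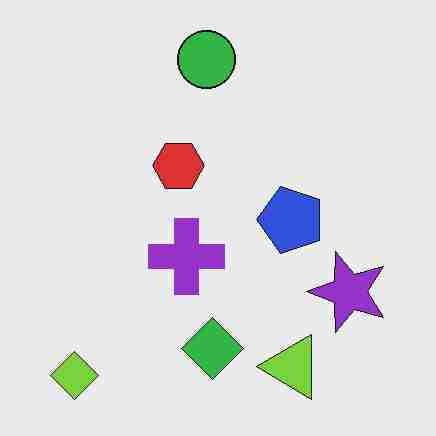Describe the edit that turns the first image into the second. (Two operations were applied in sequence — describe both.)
The image was rotated 90° counter-clockwise, then heavily JPEG-compressed with obvious blocking artifacts.

The lime diamond sits in the top-left of the first image and the bottom-left of the second — consistent with a whole-image 90° counter-clockwise rotation. Blocky 8×8 compression artifacts appear around shape edges and the flat background shows ringing — characteristic JPEG degradation.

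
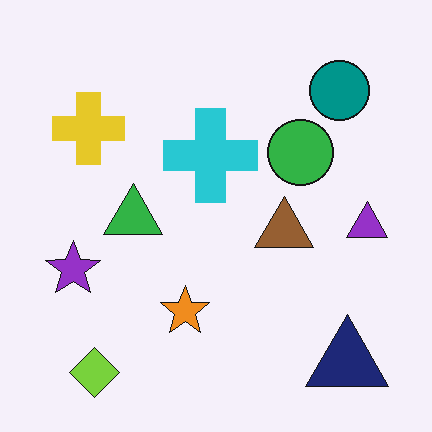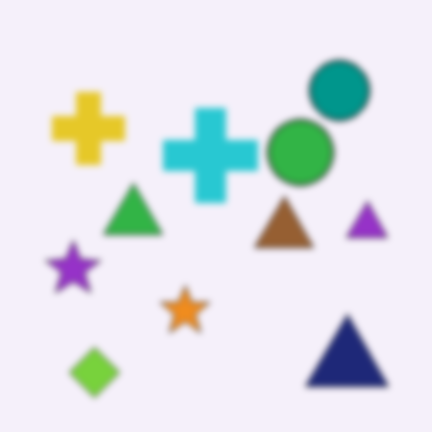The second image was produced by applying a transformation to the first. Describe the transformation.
It was noticeably gaussian-blurred.

Shape edges and outlines are uniformly softened across the whole image.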